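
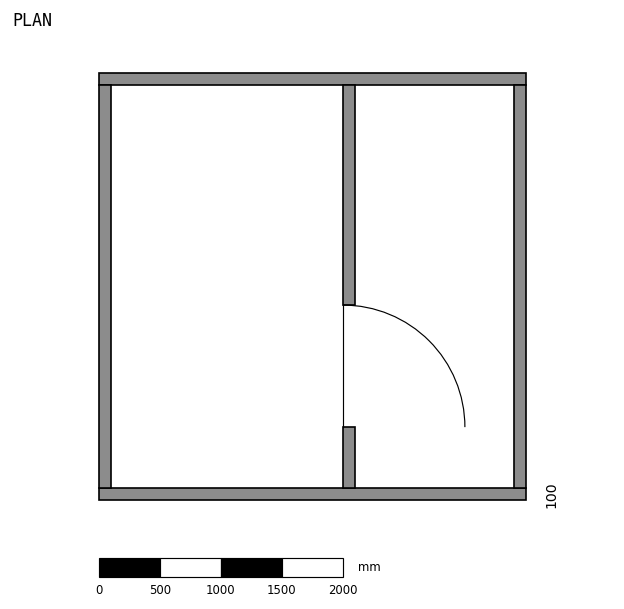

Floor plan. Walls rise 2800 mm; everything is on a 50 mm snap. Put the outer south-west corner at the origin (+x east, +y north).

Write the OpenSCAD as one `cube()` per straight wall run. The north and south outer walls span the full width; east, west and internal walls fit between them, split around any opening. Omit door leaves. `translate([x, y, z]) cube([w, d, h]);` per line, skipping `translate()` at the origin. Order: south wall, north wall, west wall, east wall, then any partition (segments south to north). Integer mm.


cube([3500, 100, 2800]);
translate([0, 3400, 0]) cube([3500, 100, 2800]);
translate([0, 100, 0]) cube([100, 3300, 2800]);
translate([3400, 100, 0]) cube([100, 3300, 2800]);
translate([2000, 100, 0]) cube([100, 500, 2800]);
translate([2000, 1600, 0]) cube([100, 1800, 2800]);


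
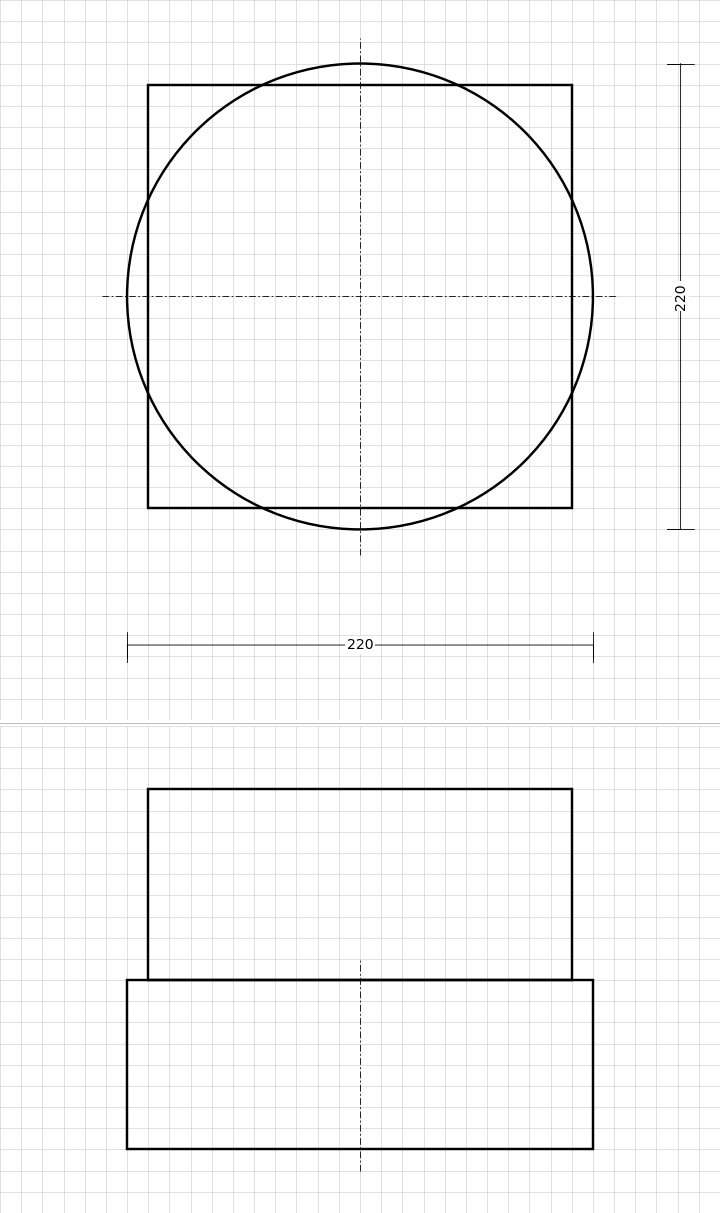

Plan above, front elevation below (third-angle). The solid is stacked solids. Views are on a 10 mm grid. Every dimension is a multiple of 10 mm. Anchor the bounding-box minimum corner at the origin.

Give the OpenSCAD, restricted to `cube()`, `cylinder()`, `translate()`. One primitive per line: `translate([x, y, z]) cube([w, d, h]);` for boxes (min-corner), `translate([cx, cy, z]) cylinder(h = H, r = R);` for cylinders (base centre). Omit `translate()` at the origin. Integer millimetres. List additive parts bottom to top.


translate([110, 110, 0]) cylinder(h = 80, r = 110);
translate([10, 10, 80]) cube([200, 200, 90]);


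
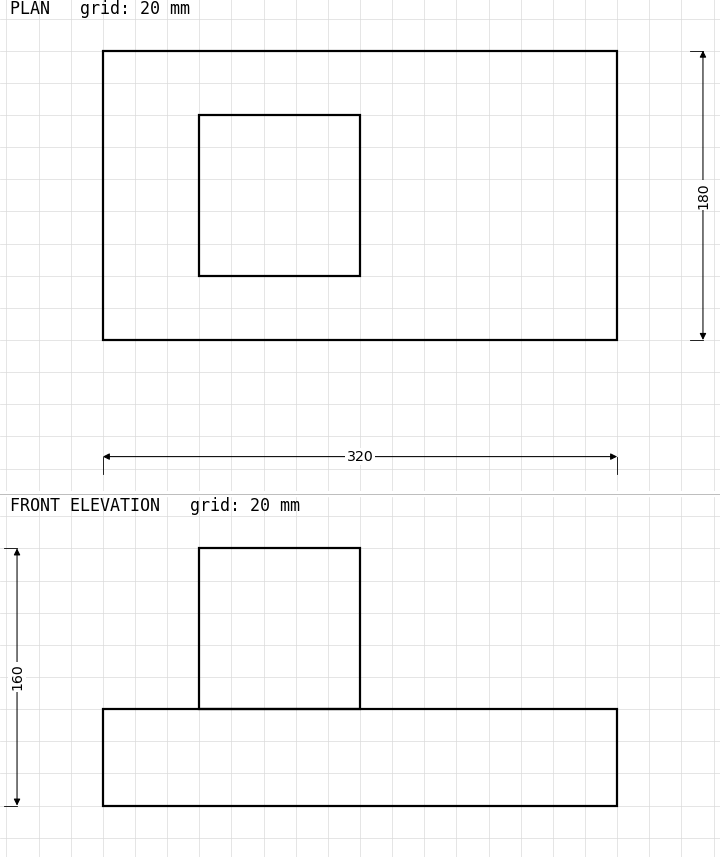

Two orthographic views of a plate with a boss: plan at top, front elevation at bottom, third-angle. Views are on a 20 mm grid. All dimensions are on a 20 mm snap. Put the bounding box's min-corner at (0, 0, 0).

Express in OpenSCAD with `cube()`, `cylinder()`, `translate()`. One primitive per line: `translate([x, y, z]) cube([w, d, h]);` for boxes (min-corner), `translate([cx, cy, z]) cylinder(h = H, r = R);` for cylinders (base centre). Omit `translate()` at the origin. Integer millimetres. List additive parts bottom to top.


cube([320, 180, 60]);
translate([60, 40, 60]) cube([100, 100, 100]);


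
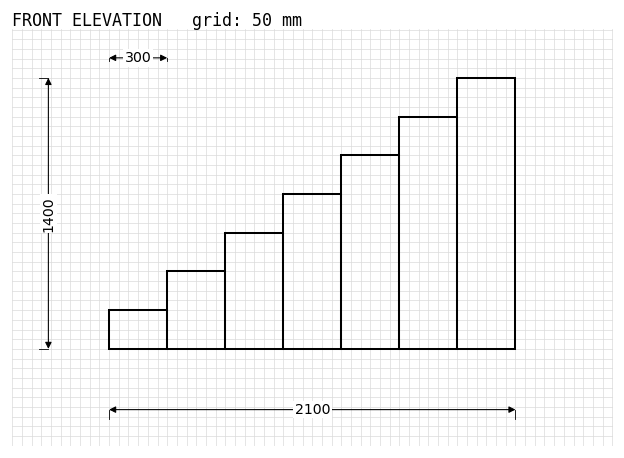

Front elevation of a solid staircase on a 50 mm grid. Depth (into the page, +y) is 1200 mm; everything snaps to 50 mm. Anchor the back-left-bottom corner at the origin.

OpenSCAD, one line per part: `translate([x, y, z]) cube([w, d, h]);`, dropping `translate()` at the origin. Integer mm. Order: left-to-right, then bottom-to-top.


cube([300, 1200, 200]);
translate([300, 0, 0]) cube([300, 1200, 400]);
translate([600, 0, 0]) cube([300, 1200, 600]);
translate([900, 0, 0]) cube([300, 1200, 800]);
translate([1200, 0, 0]) cube([300, 1200, 1000]);
translate([1500, 0, 0]) cube([300, 1200, 1200]);
translate([1800, 0, 0]) cube([300, 1200, 1400]);


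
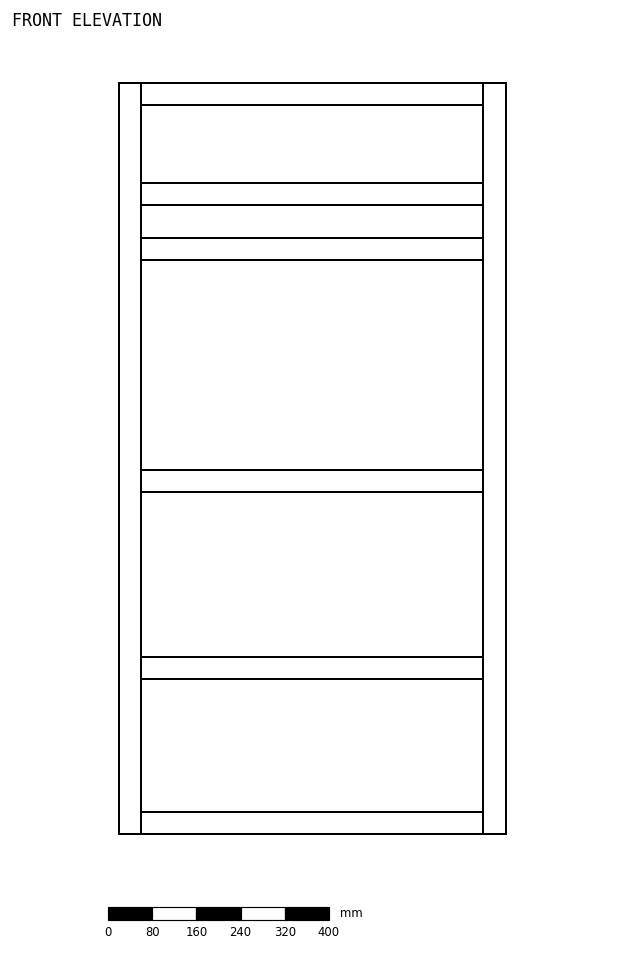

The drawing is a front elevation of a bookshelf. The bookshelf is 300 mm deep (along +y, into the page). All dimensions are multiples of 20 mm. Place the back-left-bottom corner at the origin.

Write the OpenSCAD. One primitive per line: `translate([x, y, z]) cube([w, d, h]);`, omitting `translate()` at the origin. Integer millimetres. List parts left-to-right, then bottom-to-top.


cube([40, 300, 1360]);
translate([40, 0, 0]) cube([620, 300, 40]);
translate([40, 0, 280]) cube([620, 300, 40]);
translate([40, 0, 620]) cube([620, 300, 40]);
translate([40, 0, 1040]) cube([620, 300, 40]);
translate([40, 0, 1140]) cube([620, 300, 40]);
translate([40, 0, 1320]) cube([620, 300, 40]);
translate([660, 0, 0]) cube([40, 300, 1360]);


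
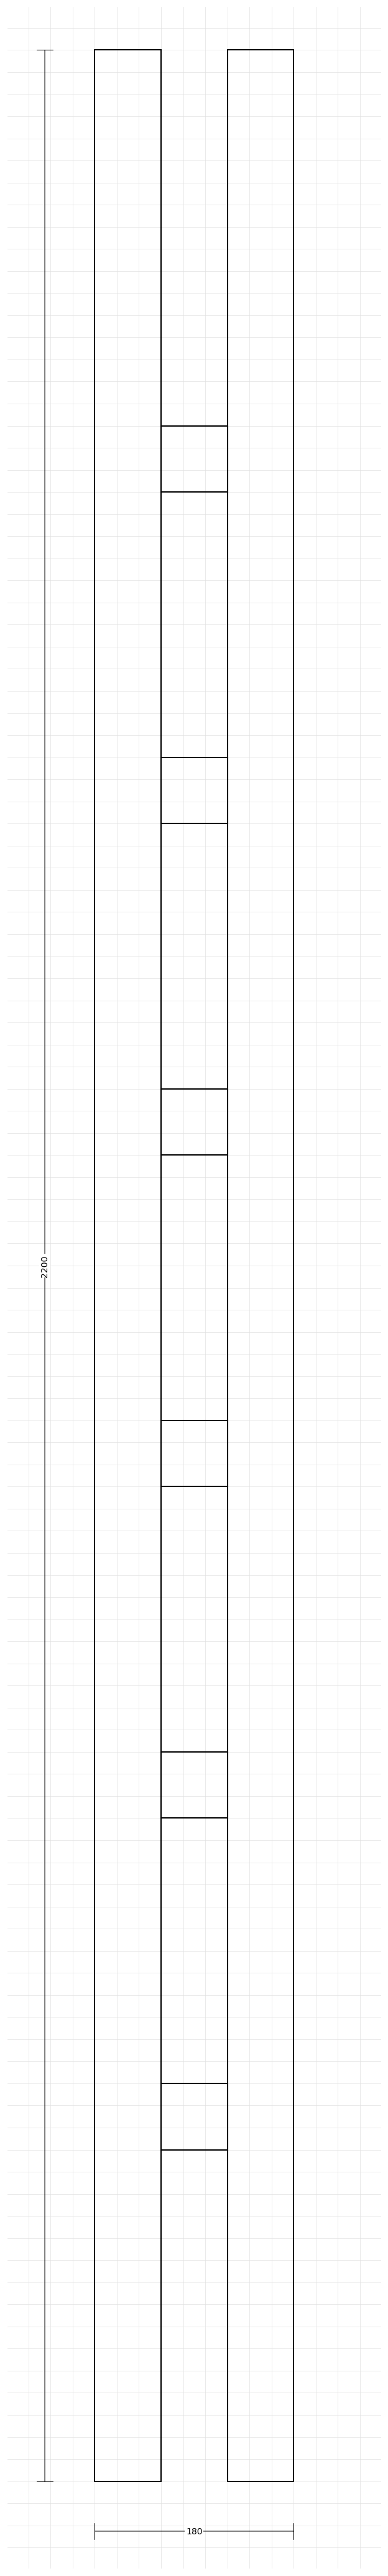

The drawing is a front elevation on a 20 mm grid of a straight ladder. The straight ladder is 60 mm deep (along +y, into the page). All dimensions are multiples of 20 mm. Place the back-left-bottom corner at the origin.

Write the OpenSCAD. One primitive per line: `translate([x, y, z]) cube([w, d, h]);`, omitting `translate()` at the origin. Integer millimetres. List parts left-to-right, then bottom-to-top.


cube([60, 60, 2200]);
translate([60, 0, 300]) cube([60, 60, 60]);
translate([60, 0, 600]) cube([60, 60, 60]);
translate([60, 0, 900]) cube([60, 60, 60]);
translate([60, 0, 1200]) cube([60, 60, 60]);
translate([60, 0, 1500]) cube([60, 60, 60]);
translate([60, 0, 1800]) cube([60, 60, 60]);
translate([120, 0, 0]) cube([60, 60, 2200]);


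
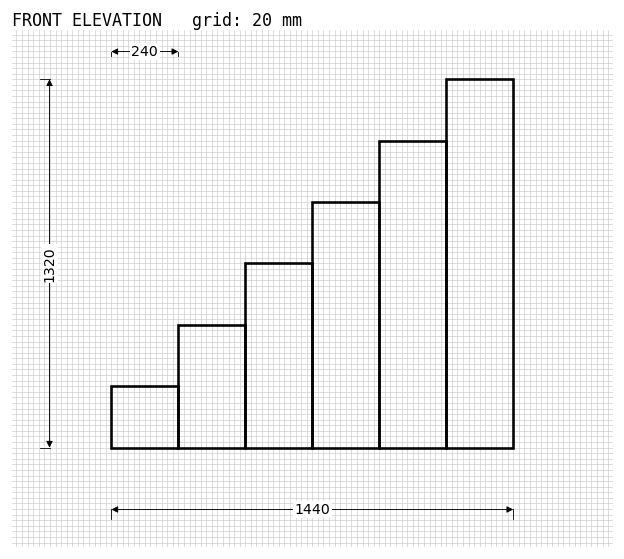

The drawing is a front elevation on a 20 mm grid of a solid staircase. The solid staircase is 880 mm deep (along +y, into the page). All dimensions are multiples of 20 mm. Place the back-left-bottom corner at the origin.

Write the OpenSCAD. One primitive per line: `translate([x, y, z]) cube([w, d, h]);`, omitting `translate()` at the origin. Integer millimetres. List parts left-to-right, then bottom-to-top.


cube([240, 880, 220]);
translate([240, 0, 0]) cube([240, 880, 440]);
translate([480, 0, 0]) cube([240, 880, 660]);
translate([720, 0, 0]) cube([240, 880, 880]);
translate([960, 0, 0]) cube([240, 880, 1100]);
translate([1200, 0, 0]) cube([240, 880, 1320]);


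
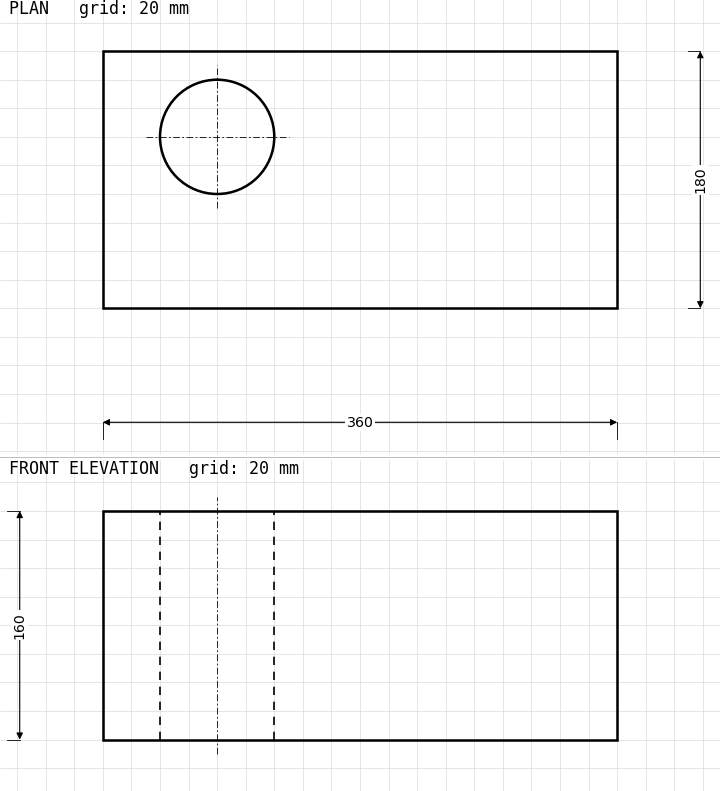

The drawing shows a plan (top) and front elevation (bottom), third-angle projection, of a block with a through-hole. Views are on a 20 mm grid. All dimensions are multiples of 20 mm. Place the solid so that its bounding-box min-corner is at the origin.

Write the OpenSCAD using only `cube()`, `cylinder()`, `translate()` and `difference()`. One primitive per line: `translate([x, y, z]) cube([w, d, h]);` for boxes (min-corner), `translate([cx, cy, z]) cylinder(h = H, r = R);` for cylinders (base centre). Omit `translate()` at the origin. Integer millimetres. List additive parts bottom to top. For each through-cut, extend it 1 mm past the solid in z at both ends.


difference() {
  cube([360, 180, 160]);
  translate([80, 120, -1]) cylinder(h = 162, r = 40);
}


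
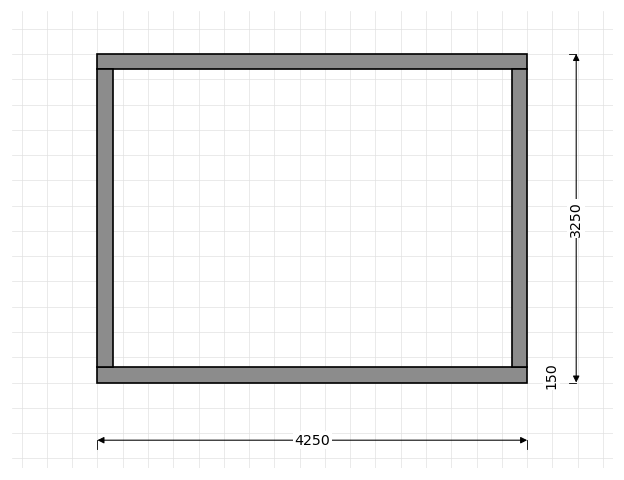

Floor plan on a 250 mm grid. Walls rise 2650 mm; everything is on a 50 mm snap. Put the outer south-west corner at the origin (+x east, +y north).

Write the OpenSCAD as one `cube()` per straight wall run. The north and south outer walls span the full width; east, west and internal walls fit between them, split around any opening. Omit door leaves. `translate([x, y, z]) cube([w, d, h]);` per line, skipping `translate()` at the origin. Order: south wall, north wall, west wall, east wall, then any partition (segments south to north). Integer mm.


cube([4250, 150, 2650]);
translate([0, 3100, 0]) cube([4250, 150, 2650]);
translate([0, 150, 0]) cube([150, 2950, 2650]);
translate([4100, 150, 0]) cube([150, 2950, 2650]);


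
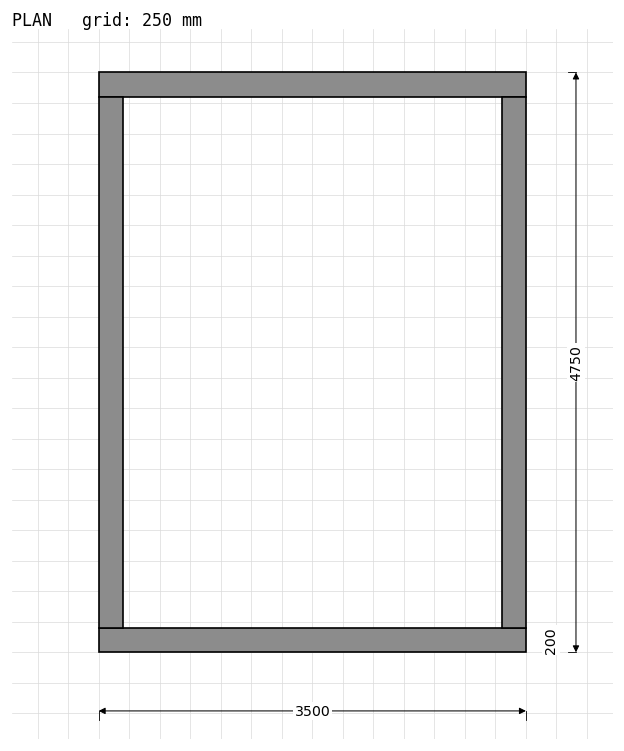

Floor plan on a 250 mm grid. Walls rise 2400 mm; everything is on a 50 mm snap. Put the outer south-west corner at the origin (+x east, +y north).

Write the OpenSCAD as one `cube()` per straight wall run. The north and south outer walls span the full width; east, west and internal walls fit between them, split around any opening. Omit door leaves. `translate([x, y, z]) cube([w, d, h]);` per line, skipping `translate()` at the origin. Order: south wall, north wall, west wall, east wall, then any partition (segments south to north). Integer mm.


cube([3500, 200, 2400]);
translate([0, 4550, 0]) cube([3500, 200, 2400]);
translate([0, 200, 0]) cube([200, 4350, 2400]);
translate([3300, 200, 0]) cube([200, 4350, 2400]);


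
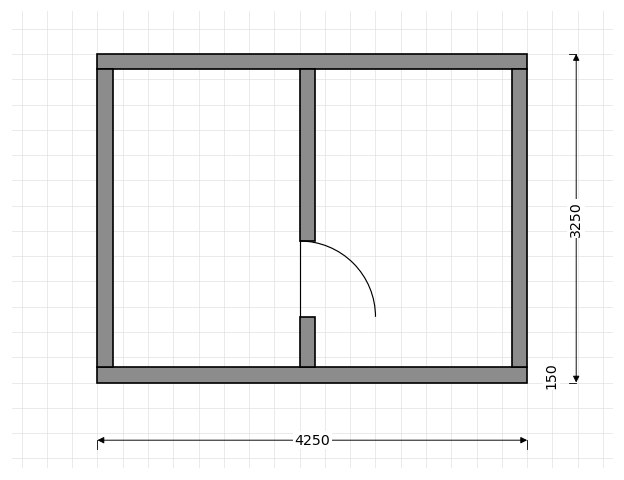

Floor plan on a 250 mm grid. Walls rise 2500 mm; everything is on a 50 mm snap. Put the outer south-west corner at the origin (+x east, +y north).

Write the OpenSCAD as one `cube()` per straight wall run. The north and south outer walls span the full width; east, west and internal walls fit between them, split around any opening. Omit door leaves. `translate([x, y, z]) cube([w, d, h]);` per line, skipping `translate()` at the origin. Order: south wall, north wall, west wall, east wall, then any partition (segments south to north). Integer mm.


cube([4250, 150, 2500]);
translate([0, 3100, 0]) cube([4250, 150, 2500]);
translate([0, 150, 0]) cube([150, 2950, 2500]);
translate([4100, 150, 0]) cube([150, 2950, 2500]);
translate([2000, 150, 0]) cube([150, 500, 2500]);
translate([2000, 1400, 0]) cube([150, 1700, 2500]);


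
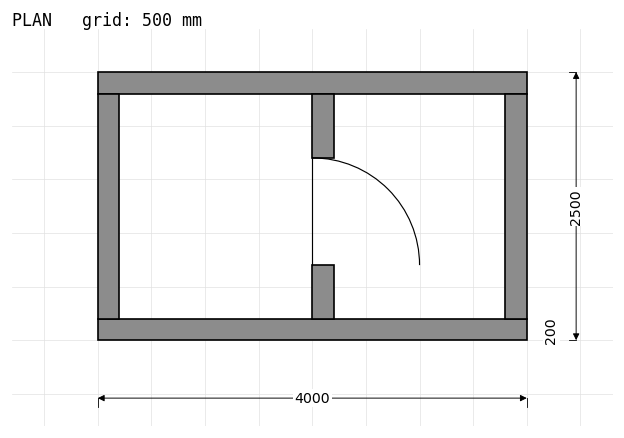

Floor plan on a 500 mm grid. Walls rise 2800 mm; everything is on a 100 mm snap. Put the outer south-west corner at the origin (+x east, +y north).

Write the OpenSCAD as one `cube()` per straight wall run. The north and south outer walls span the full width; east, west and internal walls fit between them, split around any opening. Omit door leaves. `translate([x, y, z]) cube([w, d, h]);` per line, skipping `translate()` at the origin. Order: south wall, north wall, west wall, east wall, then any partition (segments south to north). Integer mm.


cube([4000, 200, 2800]);
translate([0, 2300, 0]) cube([4000, 200, 2800]);
translate([0, 200, 0]) cube([200, 2100, 2800]);
translate([3800, 200, 0]) cube([200, 2100, 2800]);
translate([2000, 200, 0]) cube([200, 500, 2800]);
translate([2000, 1700, 0]) cube([200, 600, 2800]);


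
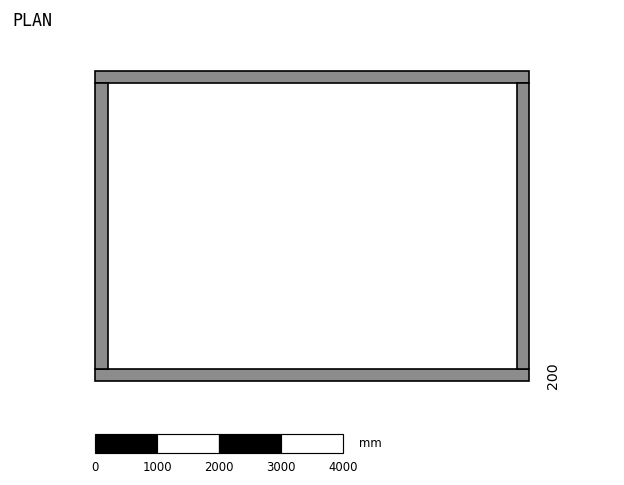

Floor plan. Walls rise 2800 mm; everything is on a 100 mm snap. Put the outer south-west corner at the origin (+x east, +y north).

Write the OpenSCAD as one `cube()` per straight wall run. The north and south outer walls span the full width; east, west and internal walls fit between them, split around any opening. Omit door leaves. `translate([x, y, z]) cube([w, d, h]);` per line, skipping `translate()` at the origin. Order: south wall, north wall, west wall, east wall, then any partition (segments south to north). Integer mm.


cube([7000, 200, 2800]);
translate([0, 4800, 0]) cube([7000, 200, 2800]);
translate([0, 200, 0]) cube([200, 4600, 2800]);
translate([6800, 200, 0]) cube([200, 4600, 2800]);


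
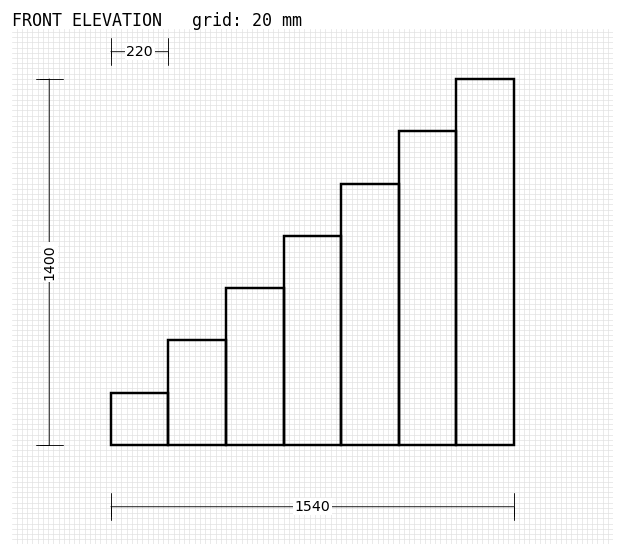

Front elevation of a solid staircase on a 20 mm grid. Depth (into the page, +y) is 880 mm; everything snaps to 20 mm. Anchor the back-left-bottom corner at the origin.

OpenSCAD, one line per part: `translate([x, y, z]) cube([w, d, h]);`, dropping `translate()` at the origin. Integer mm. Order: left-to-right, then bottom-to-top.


cube([220, 880, 200]);
translate([220, 0, 0]) cube([220, 880, 400]);
translate([440, 0, 0]) cube([220, 880, 600]);
translate([660, 0, 0]) cube([220, 880, 800]);
translate([880, 0, 0]) cube([220, 880, 1000]);
translate([1100, 0, 0]) cube([220, 880, 1200]);
translate([1320, 0, 0]) cube([220, 880, 1400]);


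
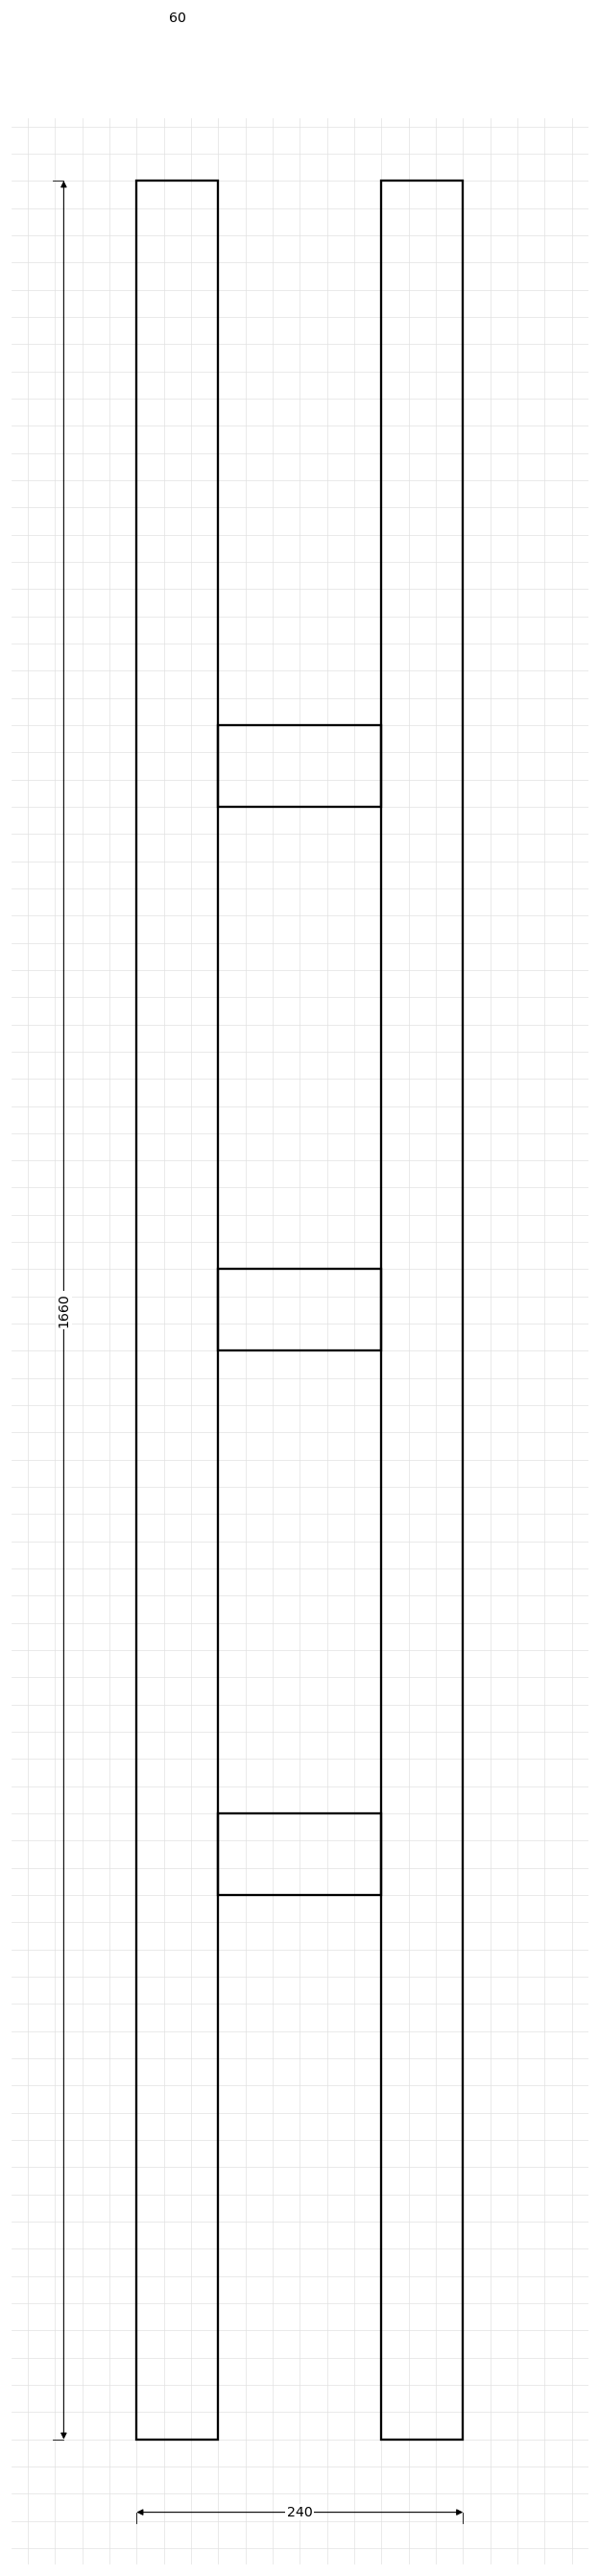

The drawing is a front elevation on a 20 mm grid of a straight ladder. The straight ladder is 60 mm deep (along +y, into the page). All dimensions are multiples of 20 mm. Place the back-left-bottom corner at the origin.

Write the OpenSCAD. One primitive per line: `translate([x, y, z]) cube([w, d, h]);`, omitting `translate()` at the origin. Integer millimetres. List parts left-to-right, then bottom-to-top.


cube([60, 60, 1660]);
translate([60, 0, 400]) cube([120, 60, 60]);
translate([60, 0, 800]) cube([120, 60, 60]);
translate([60, 0, 1200]) cube([120, 60, 60]);
translate([180, 0, 0]) cube([60, 60, 1660]);


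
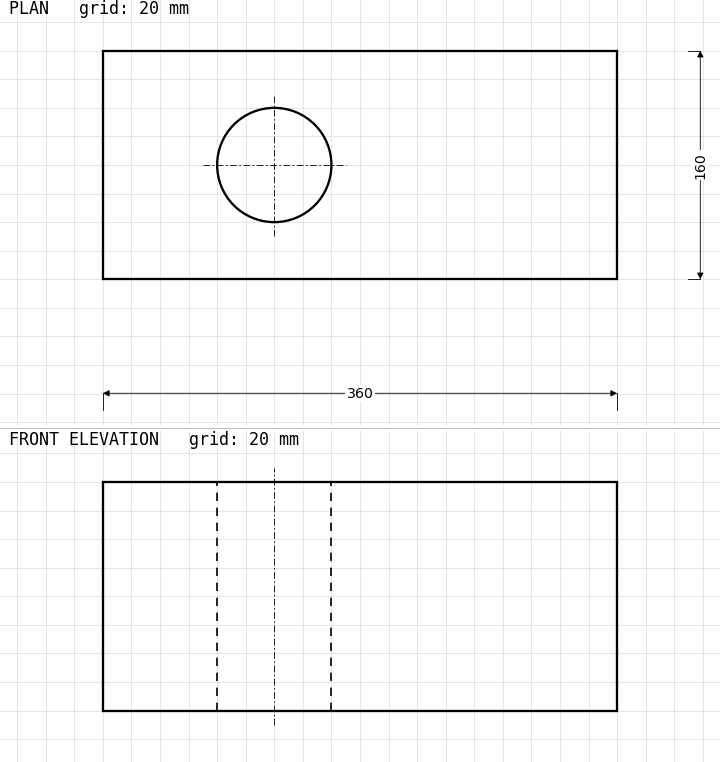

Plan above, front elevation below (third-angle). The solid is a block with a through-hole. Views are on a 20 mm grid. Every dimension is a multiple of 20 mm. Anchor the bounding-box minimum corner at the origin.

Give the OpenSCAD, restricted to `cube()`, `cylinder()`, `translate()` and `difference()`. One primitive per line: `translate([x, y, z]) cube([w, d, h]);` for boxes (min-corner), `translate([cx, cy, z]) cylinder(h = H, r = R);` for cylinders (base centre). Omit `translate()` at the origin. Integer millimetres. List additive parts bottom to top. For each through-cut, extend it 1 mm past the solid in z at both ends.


difference() {
  cube([360, 160, 160]);
  translate([120, 80, -1]) cylinder(h = 162, r = 40);
}


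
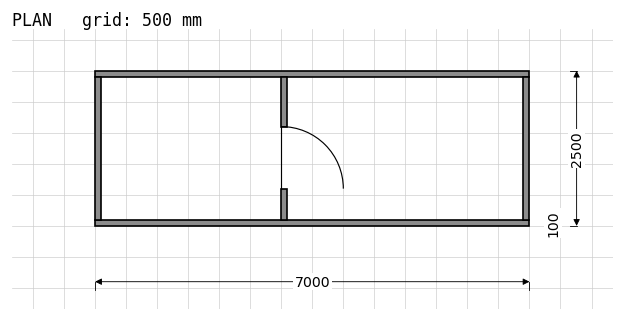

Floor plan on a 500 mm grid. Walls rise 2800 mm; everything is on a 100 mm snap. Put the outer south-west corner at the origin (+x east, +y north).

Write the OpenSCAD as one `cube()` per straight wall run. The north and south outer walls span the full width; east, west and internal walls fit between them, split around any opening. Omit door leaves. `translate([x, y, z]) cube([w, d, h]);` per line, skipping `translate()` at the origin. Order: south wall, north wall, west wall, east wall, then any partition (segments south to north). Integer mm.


cube([7000, 100, 2800]);
translate([0, 2400, 0]) cube([7000, 100, 2800]);
translate([0, 100, 0]) cube([100, 2300, 2800]);
translate([6900, 100, 0]) cube([100, 2300, 2800]);
translate([3000, 100, 0]) cube([100, 500, 2800]);
translate([3000, 1600, 0]) cube([100, 800, 2800]);


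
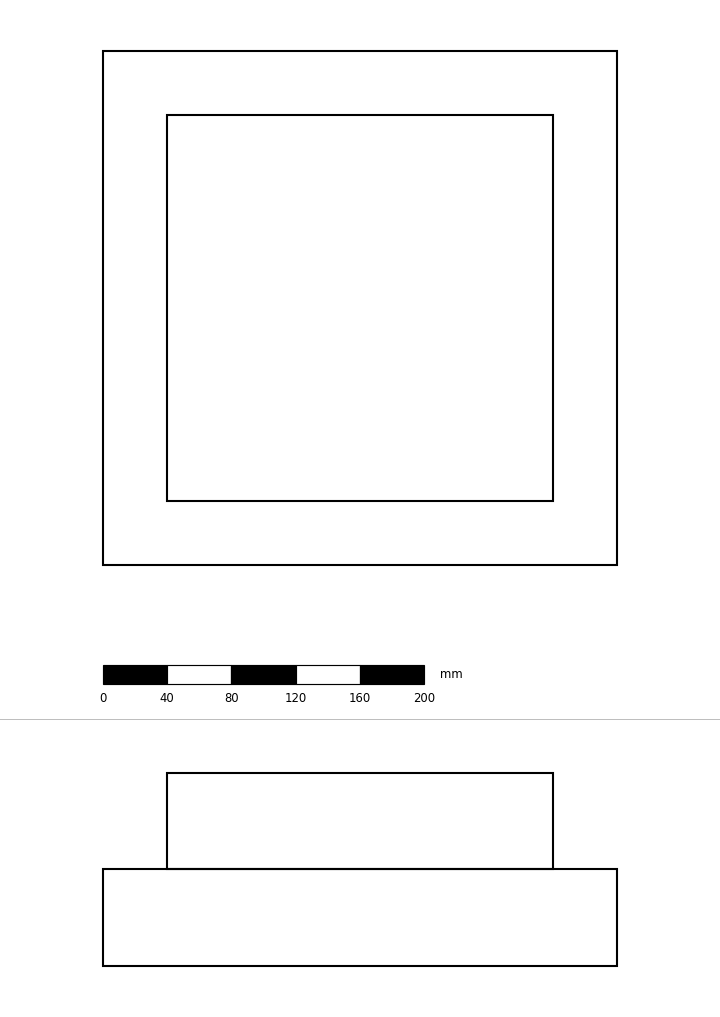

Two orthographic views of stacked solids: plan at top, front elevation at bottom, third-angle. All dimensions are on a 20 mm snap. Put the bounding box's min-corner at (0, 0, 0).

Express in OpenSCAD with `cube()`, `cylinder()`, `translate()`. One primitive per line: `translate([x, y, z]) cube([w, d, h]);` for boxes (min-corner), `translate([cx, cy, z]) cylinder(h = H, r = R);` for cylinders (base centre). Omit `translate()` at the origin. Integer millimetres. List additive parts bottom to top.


cube([320, 320, 60]);
translate([40, 40, 60]) cube([240, 240, 60]);


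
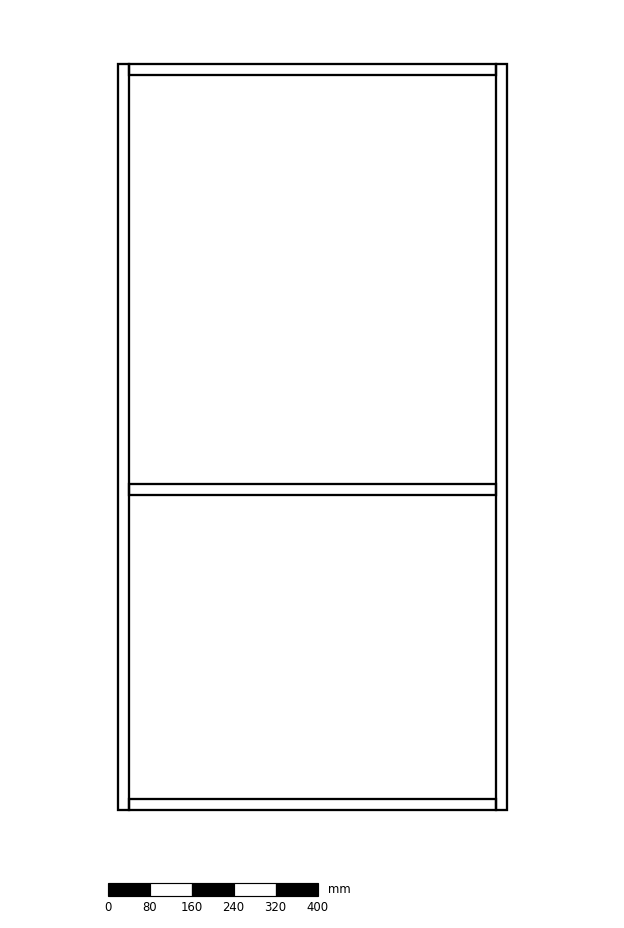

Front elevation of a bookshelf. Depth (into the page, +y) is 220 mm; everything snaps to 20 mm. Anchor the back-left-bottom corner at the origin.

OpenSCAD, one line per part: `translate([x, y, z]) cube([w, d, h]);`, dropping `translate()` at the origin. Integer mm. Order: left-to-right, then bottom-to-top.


cube([20, 220, 1420]);
translate([20, 0, 0]) cube([700, 220, 20]);
translate([20, 0, 600]) cube([700, 220, 20]);
translate([20, 0, 1400]) cube([700, 220, 20]);
translate([720, 0, 0]) cube([20, 220, 1420]);


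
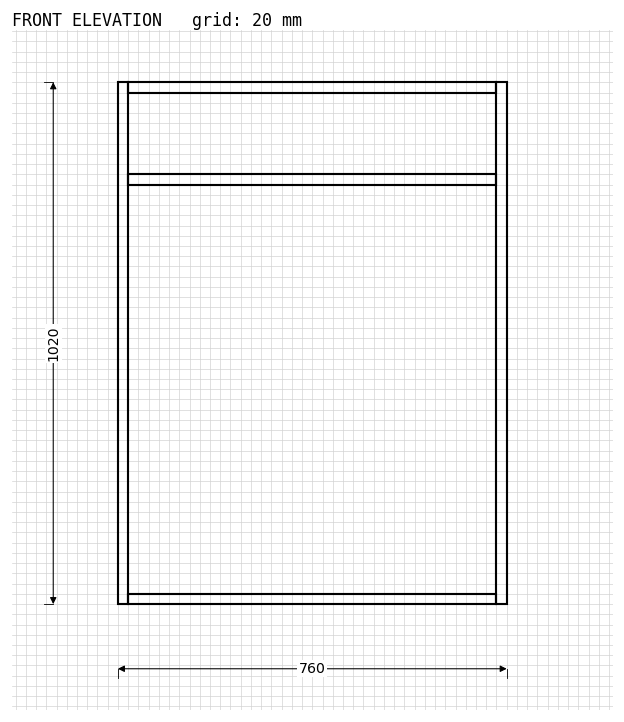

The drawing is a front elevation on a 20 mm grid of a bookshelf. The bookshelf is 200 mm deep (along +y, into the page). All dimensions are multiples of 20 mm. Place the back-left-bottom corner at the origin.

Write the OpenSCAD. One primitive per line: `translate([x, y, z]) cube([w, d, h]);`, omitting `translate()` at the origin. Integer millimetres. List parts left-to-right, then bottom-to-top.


cube([20, 200, 1020]);
translate([20, 0, 0]) cube([720, 200, 20]);
translate([20, 0, 820]) cube([720, 200, 20]);
translate([20, 0, 1000]) cube([720, 200, 20]);
translate([740, 0, 0]) cube([20, 200, 1020]);


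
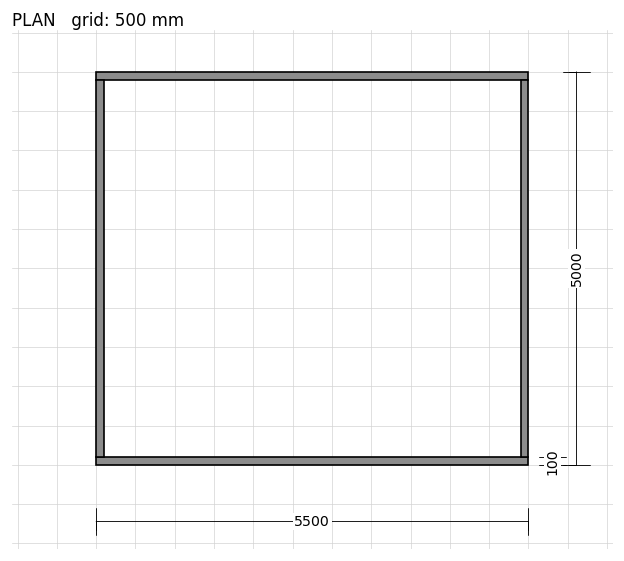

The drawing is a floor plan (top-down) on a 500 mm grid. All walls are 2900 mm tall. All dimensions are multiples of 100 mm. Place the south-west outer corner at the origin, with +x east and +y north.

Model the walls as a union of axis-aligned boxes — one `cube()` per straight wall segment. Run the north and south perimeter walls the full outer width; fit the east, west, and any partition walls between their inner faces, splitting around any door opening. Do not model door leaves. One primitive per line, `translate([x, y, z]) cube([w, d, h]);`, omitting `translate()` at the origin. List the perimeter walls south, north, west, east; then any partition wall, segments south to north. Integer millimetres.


cube([5500, 100, 2900]);
translate([0, 4900, 0]) cube([5500, 100, 2900]);
translate([0, 100, 0]) cube([100, 4800, 2900]);
translate([5400, 100, 0]) cube([100, 4800, 2900]);


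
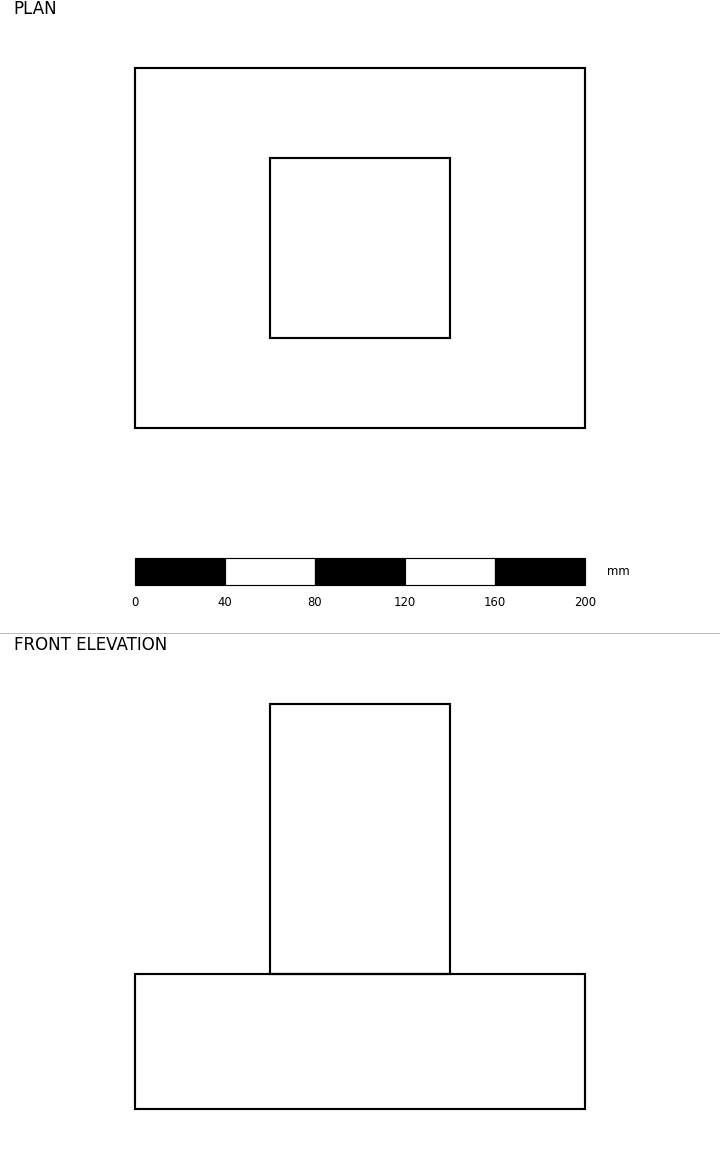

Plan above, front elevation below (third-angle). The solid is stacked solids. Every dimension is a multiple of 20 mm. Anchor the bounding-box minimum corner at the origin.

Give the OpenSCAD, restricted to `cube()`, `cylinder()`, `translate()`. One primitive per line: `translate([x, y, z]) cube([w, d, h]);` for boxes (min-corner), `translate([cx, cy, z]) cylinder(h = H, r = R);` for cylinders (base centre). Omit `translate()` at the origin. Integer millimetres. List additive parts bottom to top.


cube([200, 160, 60]);
translate([60, 40, 60]) cube([80, 80, 120]);


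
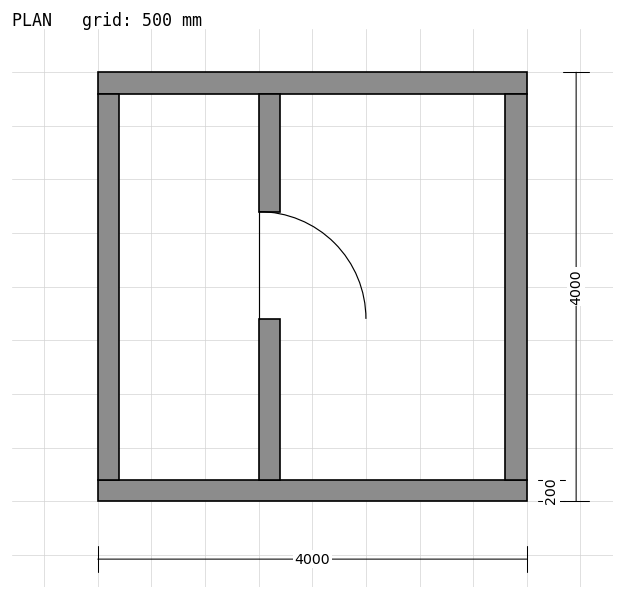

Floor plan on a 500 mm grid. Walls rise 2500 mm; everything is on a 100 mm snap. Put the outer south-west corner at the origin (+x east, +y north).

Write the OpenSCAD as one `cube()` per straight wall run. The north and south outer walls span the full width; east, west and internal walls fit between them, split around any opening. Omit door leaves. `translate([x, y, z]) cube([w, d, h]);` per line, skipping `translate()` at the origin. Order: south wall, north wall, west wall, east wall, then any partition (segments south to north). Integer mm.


cube([4000, 200, 2500]);
translate([0, 3800, 0]) cube([4000, 200, 2500]);
translate([0, 200, 0]) cube([200, 3600, 2500]);
translate([3800, 200, 0]) cube([200, 3600, 2500]);
translate([1500, 200, 0]) cube([200, 1500, 2500]);
translate([1500, 2700, 0]) cube([200, 1100, 2500]);


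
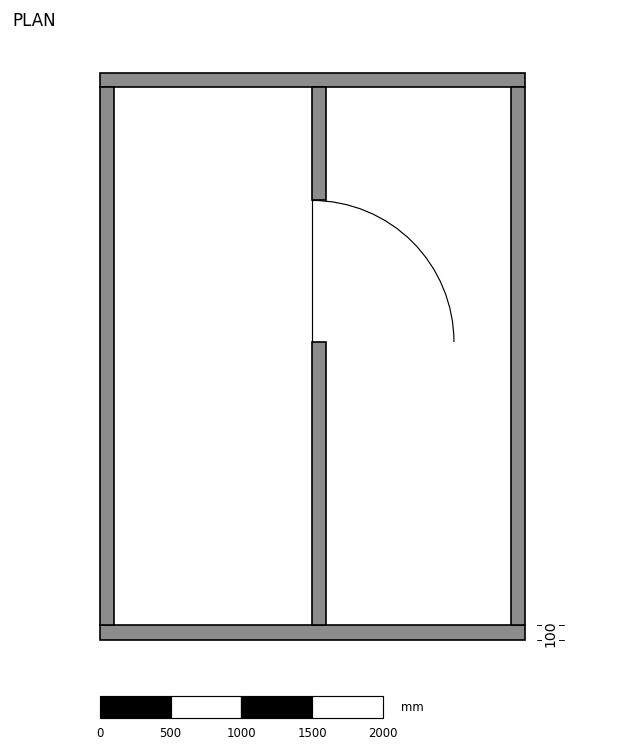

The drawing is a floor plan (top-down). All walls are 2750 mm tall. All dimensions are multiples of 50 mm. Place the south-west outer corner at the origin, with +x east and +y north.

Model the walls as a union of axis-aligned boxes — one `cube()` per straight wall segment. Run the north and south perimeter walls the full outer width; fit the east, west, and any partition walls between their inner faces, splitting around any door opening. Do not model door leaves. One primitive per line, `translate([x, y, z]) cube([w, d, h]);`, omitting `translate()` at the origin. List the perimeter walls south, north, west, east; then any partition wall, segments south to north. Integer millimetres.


cube([3000, 100, 2750]);
translate([0, 3900, 0]) cube([3000, 100, 2750]);
translate([0, 100, 0]) cube([100, 3800, 2750]);
translate([2900, 100, 0]) cube([100, 3800, 2750]);
translate([1500, 100, 0]) cube([100, 2000, 2750]);
translate([1500, 3100, 0]) cube([100, 800, 2750]);


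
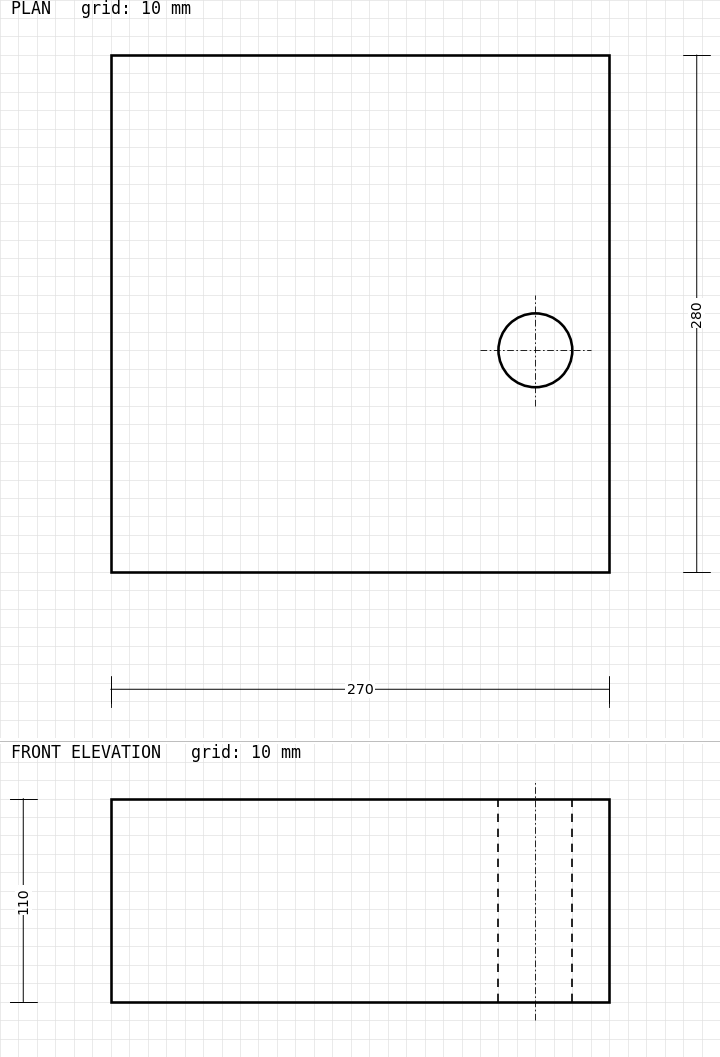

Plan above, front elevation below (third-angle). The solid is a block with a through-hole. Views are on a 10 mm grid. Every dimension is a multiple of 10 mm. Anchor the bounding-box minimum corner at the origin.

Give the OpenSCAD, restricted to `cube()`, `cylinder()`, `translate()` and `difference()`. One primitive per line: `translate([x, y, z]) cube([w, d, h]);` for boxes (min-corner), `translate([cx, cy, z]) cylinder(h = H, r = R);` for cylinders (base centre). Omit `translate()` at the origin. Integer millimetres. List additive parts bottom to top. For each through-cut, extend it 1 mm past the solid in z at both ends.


difference() {
  cube([270, 280, 110]);
  translate([230, 120, -1]) cylinder(h = 112, r = 20);
}


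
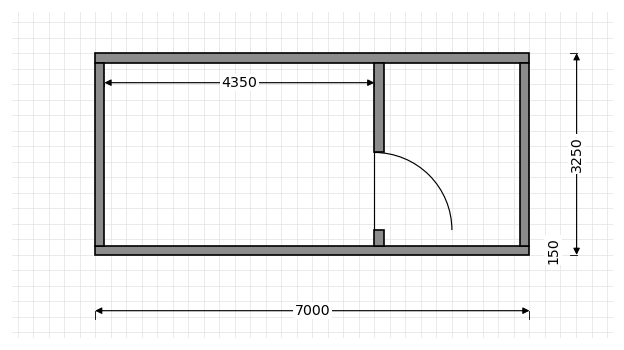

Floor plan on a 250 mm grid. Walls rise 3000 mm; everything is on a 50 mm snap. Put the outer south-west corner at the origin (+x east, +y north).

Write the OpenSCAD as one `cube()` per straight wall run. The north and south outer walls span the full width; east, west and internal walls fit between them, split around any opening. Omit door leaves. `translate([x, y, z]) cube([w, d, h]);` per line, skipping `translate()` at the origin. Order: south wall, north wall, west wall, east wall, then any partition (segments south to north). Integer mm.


cube([7000, 150, 3000]);
translate([0, 3100, 0]) cube([7000, 150, 3000]);
translate([0, 150, 0]) cube([150, 2950, 3000]);
translate([6850, 150, 0]) cube([150, 2950, 3000]);
translate([4500, 150, 0]) cube([150, 250, 3000]);
translate([4500, 1650, 0]) cube([150, 1450, 3000]);


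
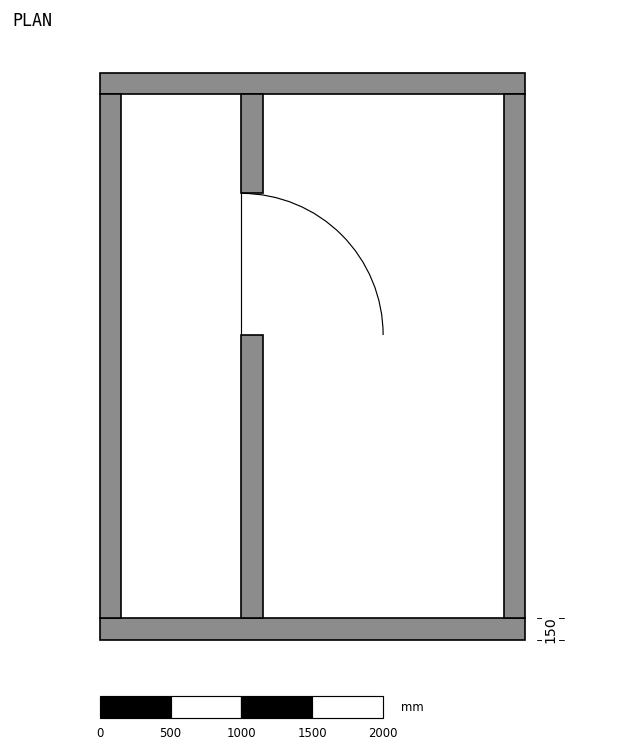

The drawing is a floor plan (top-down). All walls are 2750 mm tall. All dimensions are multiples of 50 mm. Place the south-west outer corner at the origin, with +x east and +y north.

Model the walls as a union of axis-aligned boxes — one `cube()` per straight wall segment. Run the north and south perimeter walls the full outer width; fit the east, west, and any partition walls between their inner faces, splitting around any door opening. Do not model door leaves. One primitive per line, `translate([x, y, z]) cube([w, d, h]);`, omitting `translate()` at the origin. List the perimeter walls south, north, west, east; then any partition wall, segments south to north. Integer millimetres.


cube([3000, 150, 2750]);
translate([0, 3850, 0]) cube([3000, 150, 2750]);
translate([0, 150, 0]) cube([150, 3700, 2750]);
translate([2850, 150, 0]) cube([150, 3700, 2750]);
translate([1000, 150, 0]) cube([150, 2000, 2750]);
translate([1000, 3150, 0]) cube([150, 700, 2750]);


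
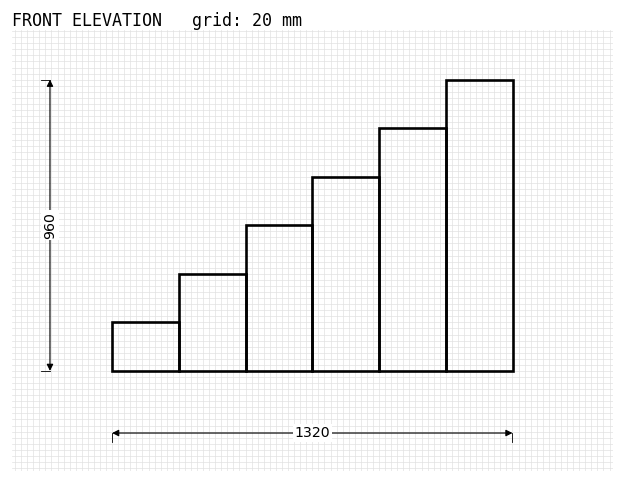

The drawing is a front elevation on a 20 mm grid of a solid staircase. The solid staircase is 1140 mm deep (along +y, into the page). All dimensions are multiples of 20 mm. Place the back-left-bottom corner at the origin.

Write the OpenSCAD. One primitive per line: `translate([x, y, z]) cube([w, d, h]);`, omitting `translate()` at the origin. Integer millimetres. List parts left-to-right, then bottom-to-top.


cube([220, 1140, 160]);
translate([220, 0, 0]) cube([220, 1140, 320]);
translate([440, 0, 0]) cube([220, 1140, 480]);
translate([660, 0, 0]) cube([220, 1140, 640]);
translate([880, 0, 0]) cube([220, 1140, 800]);
translate([1100, 0, 0]) cube([220, 1140, 960]);


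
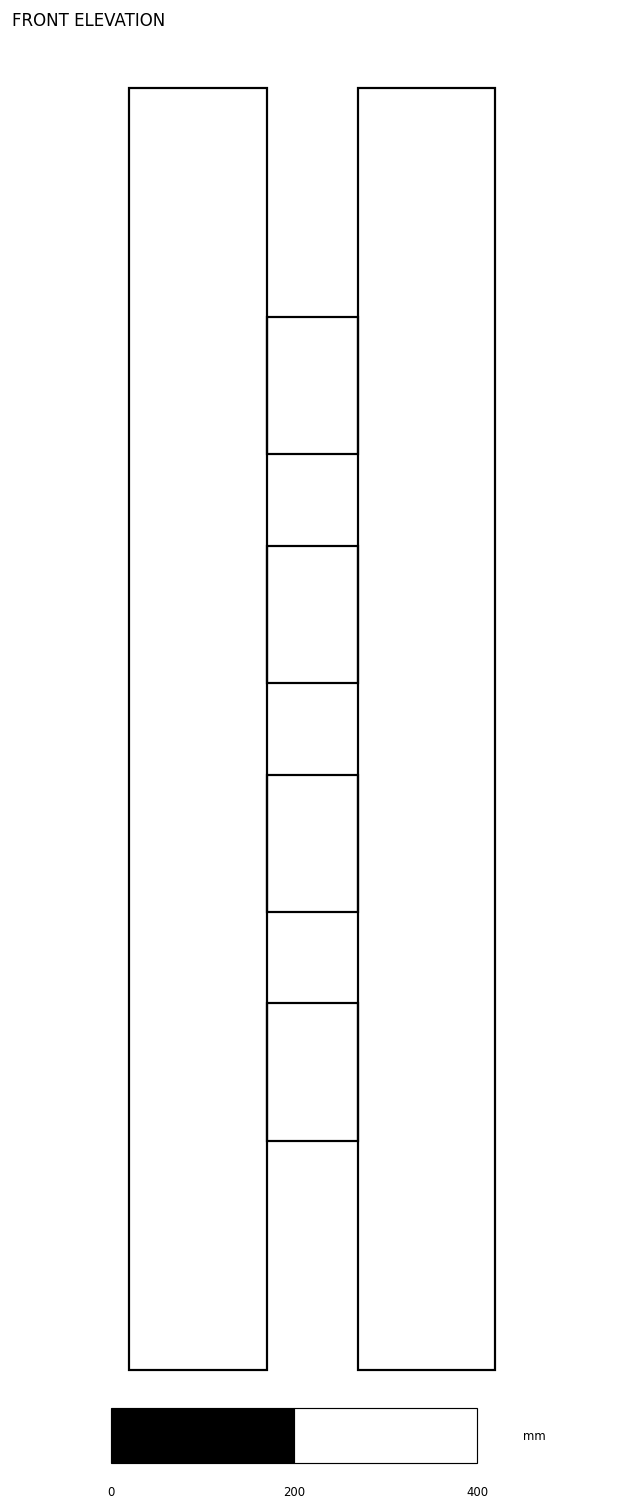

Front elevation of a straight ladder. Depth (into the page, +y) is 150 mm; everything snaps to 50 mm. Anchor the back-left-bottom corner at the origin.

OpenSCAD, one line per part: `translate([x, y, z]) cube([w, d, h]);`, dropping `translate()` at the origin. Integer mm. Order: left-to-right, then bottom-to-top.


cube([150, 150, 1400]);
translate([150, 0, 250]) cube([100, 150, 150]);
translate([150, 0, 500]) cube([100, 150, 150]);
translate([150, 0, 750]) cube([100, 150, 150]);
translate([150, 0, 1000]) cube([100, 150, 150]);
translate([250, 0, 0]) cube([150, 150, 1400]);


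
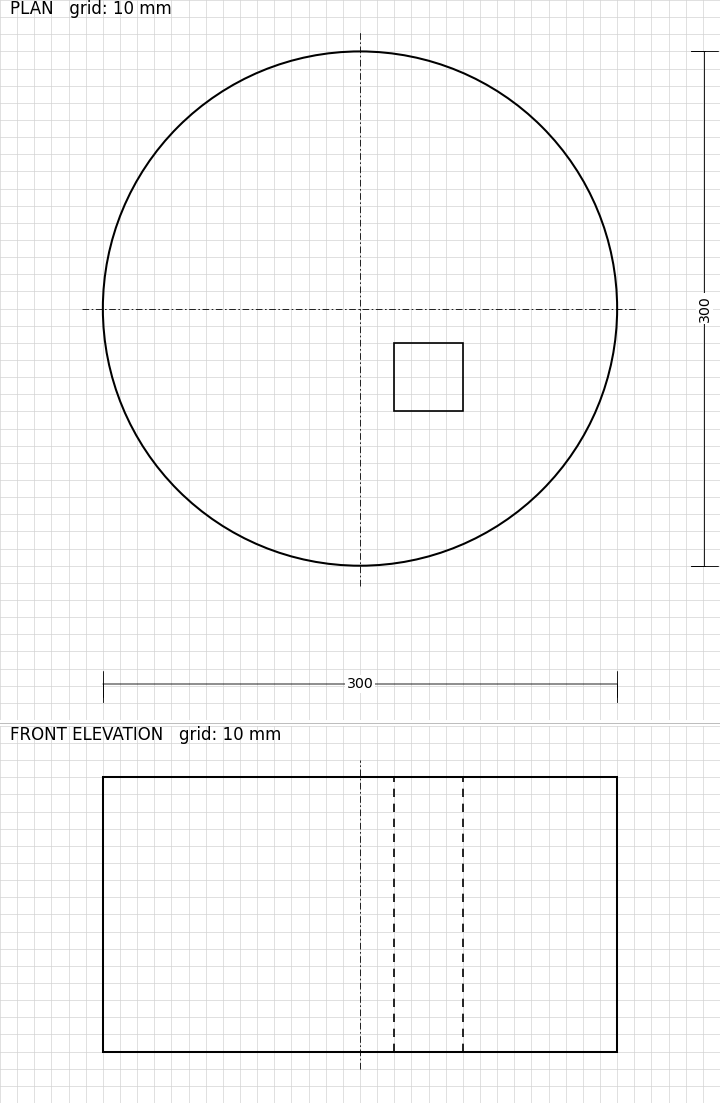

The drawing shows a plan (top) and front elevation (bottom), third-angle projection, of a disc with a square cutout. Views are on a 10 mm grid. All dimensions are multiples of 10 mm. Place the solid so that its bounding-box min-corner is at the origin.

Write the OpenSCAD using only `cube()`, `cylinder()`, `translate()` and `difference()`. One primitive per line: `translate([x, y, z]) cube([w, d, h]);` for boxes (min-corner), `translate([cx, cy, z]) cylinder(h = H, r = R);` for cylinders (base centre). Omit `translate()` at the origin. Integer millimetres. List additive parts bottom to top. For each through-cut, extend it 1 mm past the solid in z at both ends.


difference() {
  translate([150, 150, 0]) cylinder(h = 160, r = 150);
  translate([170, 90, -1]) cube([40, 40, 162]);
}


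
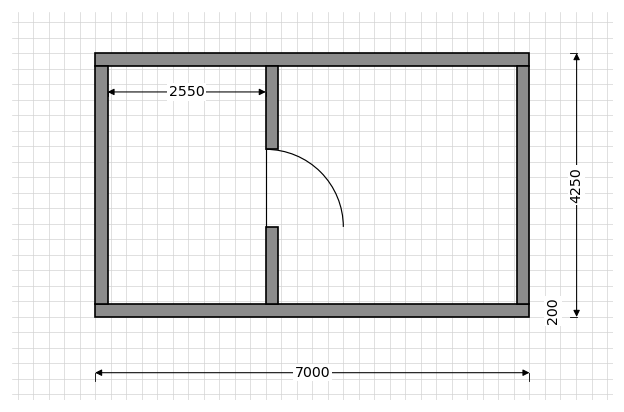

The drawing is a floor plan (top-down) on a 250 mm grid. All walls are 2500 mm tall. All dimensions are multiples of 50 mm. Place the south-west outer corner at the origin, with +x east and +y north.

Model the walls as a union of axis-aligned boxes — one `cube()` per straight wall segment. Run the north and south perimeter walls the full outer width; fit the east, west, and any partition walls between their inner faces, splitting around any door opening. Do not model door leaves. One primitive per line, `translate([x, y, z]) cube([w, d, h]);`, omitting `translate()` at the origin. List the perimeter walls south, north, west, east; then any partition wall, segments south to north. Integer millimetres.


cube([7000, 200, 2500]);
translate([0, 4050, 0]) cube([7000, 200, 2500]);
translate([0, 200, 0]) cube([200, 3850, 2500]);
translate([6800, 200, 0]) cube([200, 3850, 2500]);
translate([2750, 200, 0]) cube([200, 1250, 2500]);
translate([2750, 2700, 0]) cube([200, 1350, 2500]);


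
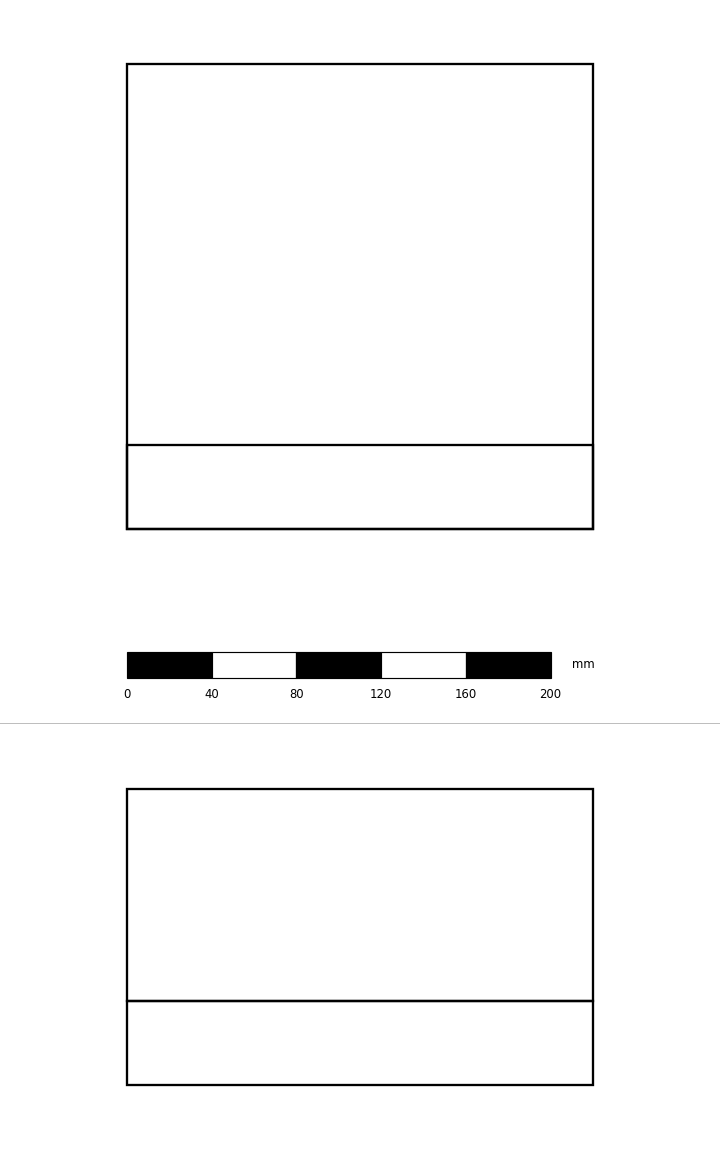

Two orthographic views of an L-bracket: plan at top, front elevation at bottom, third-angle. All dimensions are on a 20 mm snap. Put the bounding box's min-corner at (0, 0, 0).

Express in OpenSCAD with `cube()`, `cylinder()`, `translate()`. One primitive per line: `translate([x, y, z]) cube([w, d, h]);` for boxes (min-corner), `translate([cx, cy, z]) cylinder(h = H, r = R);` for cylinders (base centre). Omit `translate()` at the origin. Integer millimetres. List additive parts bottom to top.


cube([220, 220, 40]);
translate([0, 0, 40]) cube([220, 40, 100]);


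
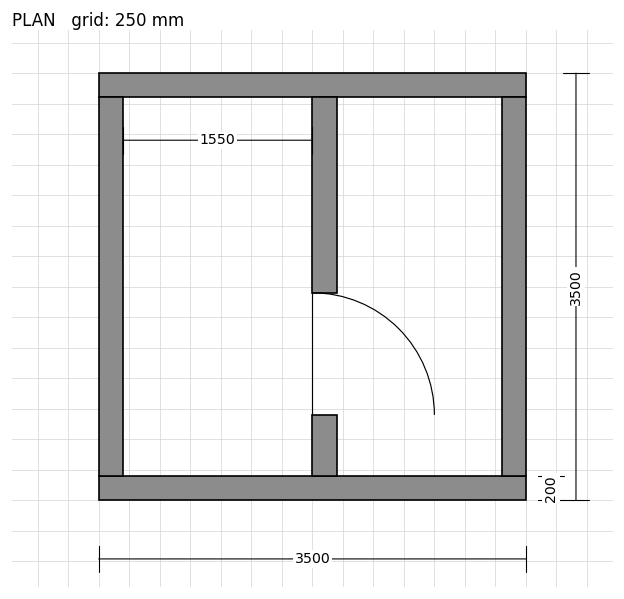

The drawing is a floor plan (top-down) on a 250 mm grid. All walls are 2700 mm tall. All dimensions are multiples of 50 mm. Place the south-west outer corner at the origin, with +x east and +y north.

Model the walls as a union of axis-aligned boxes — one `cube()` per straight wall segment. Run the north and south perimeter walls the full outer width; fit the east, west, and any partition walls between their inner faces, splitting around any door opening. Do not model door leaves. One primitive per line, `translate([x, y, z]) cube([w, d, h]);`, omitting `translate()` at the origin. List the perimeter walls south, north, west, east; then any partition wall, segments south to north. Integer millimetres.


cube([3500, 200, 2700]);
translate([0, 3300, 0]) cube([3500, 200, 2700]);
translate([0, 200, 0]) cube([200, 3100, 2700]);
translate([3300, 200, 0]) cube([200, 3100, 2700]);
translate([1750, 200, 0]) cube([200, 500, 2700]);
translate([1750, 1700, 0]) cube([200, 1600, 2700]);


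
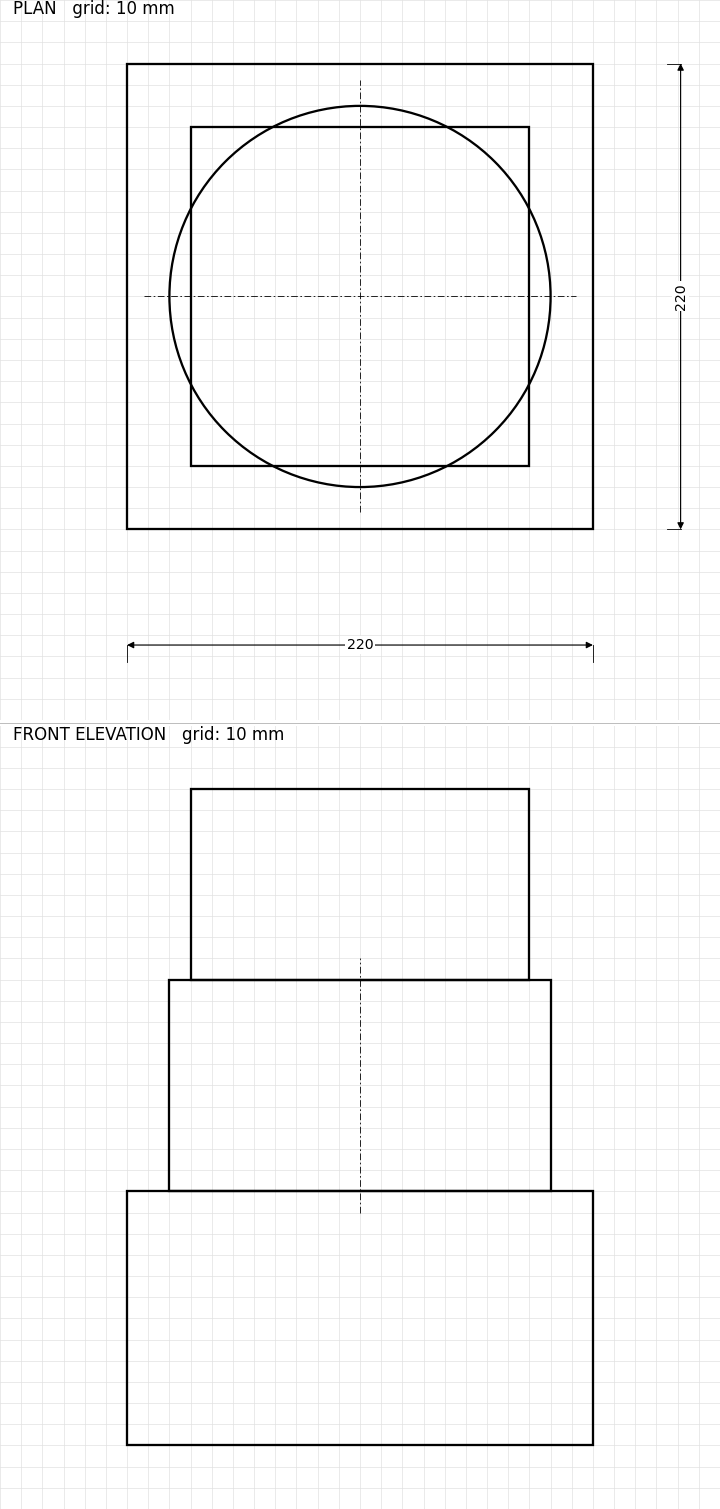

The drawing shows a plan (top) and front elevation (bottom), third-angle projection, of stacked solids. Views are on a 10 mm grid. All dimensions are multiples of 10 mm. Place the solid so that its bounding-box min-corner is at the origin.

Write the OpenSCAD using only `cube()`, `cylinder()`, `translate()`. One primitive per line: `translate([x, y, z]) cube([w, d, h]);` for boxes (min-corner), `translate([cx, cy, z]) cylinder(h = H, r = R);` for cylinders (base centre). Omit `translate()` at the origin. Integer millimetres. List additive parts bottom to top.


cube([220, 220, 120]);
translate([110, 110, 120]) cylinder(h = 100, r = 90);
translate([30, 30, 220]) cube([160, 160, 90]);


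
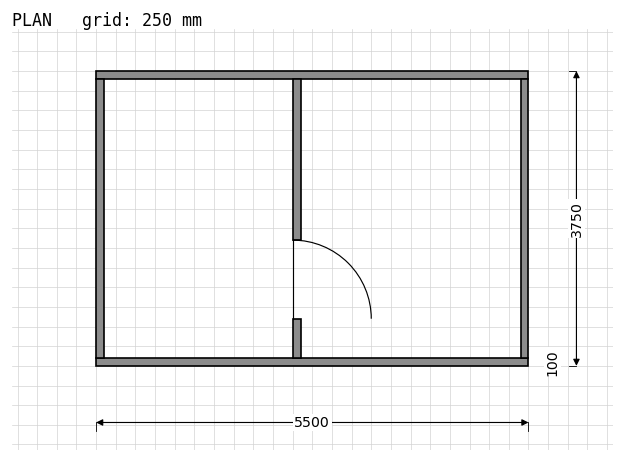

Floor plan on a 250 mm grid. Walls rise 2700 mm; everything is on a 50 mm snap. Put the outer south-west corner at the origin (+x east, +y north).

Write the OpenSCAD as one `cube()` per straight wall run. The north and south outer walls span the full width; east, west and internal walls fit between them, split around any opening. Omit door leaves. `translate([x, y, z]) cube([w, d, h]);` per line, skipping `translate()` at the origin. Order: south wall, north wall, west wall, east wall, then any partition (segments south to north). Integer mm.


cube([5500, 100, 2700]);
translate([0, 3650, 0]) cube([5500, 100, 2700]);
translate([0, 100, 0]) cube([100, 3550, 2700]);
translate([5400, 100, 0]) cube([100, 3550, 2700]);
translate([2500, 100, 0]) cube([100, 500, 2700]);
translate([2500, 1600, 0]) cube([100, 2050, 2700]);


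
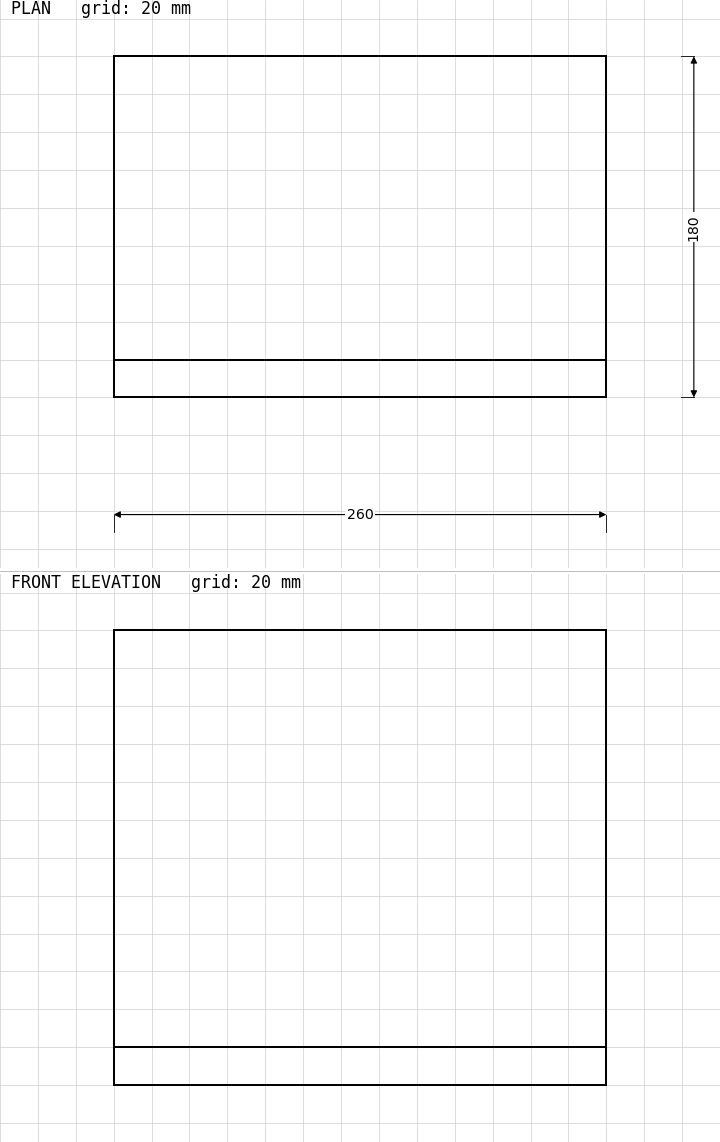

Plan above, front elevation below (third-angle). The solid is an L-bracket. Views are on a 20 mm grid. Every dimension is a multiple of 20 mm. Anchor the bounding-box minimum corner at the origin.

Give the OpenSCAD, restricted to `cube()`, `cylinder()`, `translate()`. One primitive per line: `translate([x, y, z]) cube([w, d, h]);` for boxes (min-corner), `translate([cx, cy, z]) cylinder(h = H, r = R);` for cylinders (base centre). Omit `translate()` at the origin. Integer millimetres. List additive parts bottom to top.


cube([260, 180, 20]);
translate([0, 0, 20]) cube([260, 20, 220]);


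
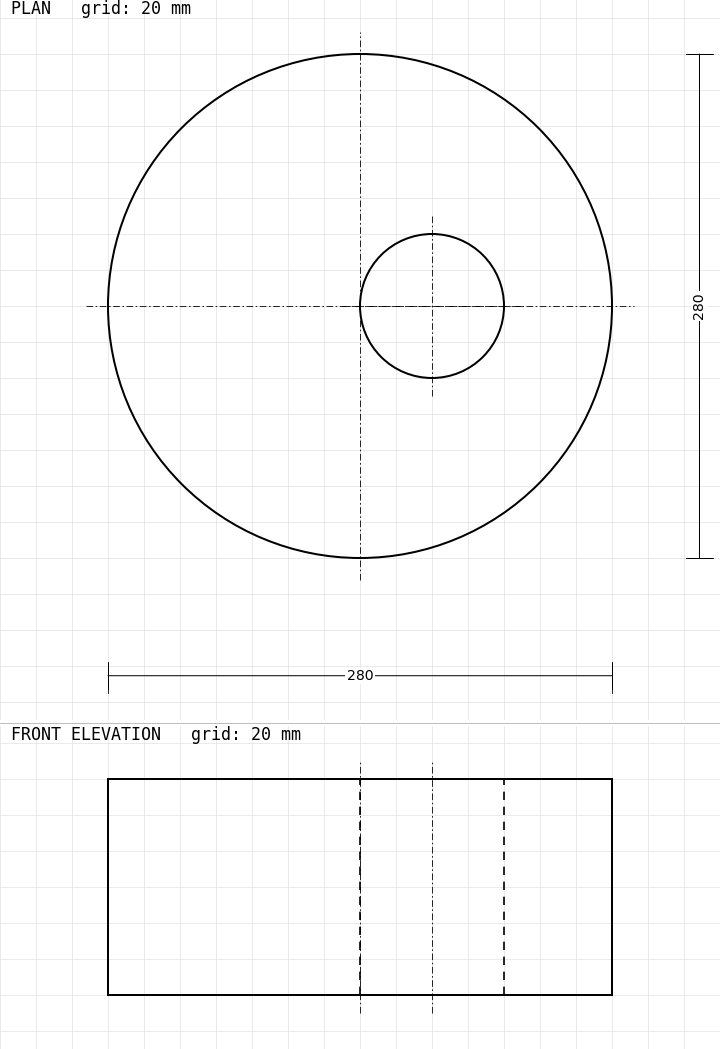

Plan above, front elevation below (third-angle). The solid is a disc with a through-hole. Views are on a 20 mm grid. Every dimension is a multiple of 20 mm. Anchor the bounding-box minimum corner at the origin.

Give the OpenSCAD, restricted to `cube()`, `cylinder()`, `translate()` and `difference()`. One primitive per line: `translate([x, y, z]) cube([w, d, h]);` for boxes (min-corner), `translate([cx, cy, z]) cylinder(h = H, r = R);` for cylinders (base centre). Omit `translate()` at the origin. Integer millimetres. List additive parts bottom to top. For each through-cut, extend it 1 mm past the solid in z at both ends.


difference() {
  translate([140, 140, 0]) cylinder(h = 120, r = 140);
  translate([180, 140, -1]) cylinder(h = 122, r = 40);
}


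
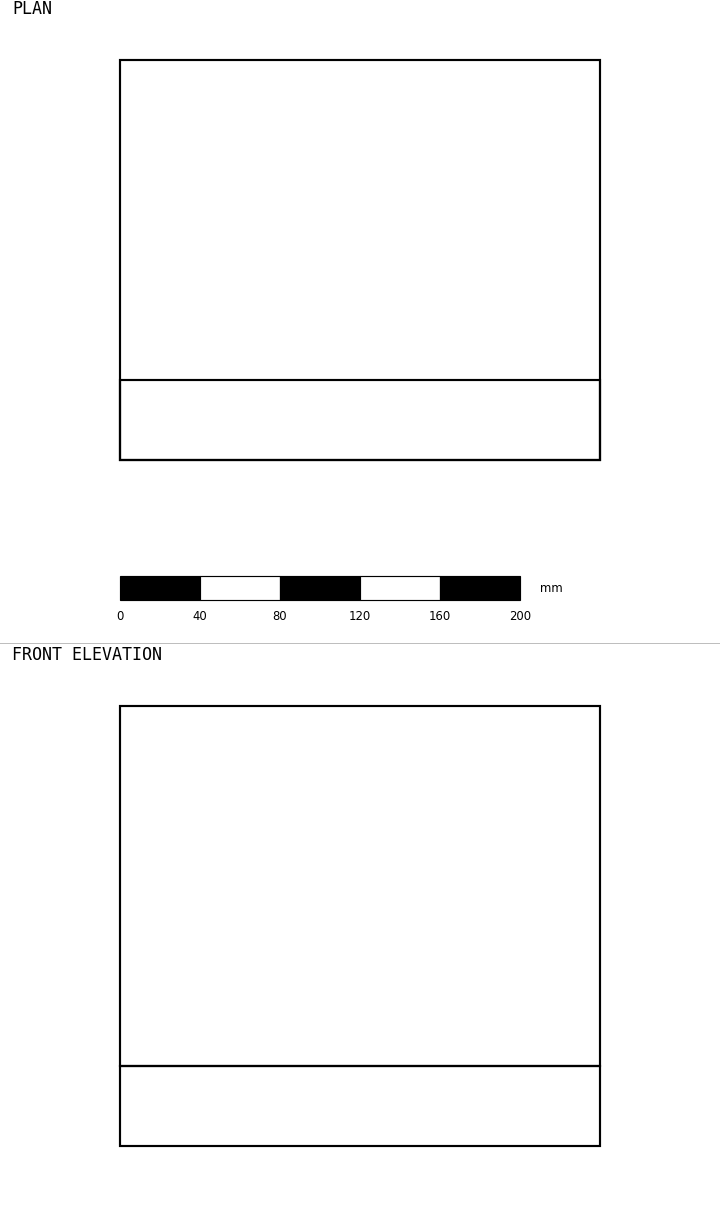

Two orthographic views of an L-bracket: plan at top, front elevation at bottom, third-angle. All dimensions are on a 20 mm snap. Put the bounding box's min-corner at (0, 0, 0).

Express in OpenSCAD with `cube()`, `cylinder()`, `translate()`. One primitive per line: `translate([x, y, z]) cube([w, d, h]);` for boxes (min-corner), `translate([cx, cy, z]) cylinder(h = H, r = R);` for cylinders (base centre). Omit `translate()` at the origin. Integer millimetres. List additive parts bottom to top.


cube([240, 200, 40]);
translate([0, 0, 40]) cube([240, 40, 180]);
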